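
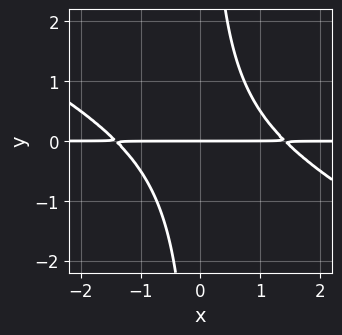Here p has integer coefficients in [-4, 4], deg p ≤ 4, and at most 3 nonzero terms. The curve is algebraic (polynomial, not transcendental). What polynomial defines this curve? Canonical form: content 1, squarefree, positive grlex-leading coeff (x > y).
(a) deg p = 3. No degree-2 curve has this shape.
(b) Checking where it meets the axes: it crosses the y-axis at the gridline y = 0; every point of the x-axis in the box is on the curve.
(c) Putting this together gives p.

x^2*y + 2*x*y^2 - 2*y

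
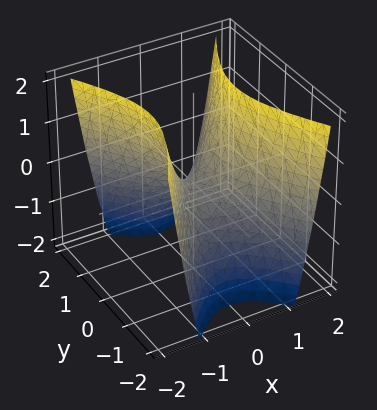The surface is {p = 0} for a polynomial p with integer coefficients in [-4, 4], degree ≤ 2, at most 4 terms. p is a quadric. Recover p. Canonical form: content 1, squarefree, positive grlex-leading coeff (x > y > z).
2*x^2 - y^2 - z

1. Degree: a saddle surface; a quadric, so deg p = 2.
2. Symmetries: it's symmetric under x → −x, forcing even powers of x; the y ↦ −y reflection is a symmetry, so y appears only in even powers.
3. Reading off the gridlines: one y-axis crossing is at y = 0; it crosses the z-axis at the gridline z = 0.
4. Putting this together gives p.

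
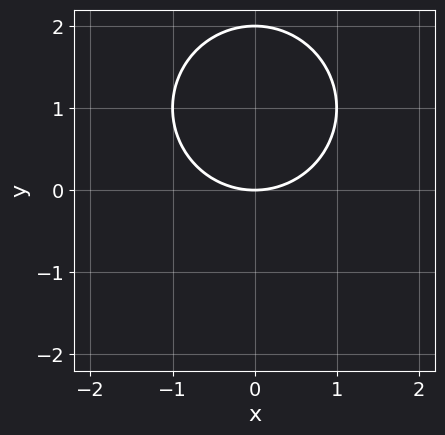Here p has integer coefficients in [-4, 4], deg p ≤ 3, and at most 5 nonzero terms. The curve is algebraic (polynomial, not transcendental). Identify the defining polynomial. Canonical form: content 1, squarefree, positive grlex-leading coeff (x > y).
x^2 + y^2 - 2*y

1. The degree is 2 — a generic line meets the curve in up to 2 points.
2. Symmetries: mirror symmetry x ↦ −x ⇒ only even powers of x.
3. From the axis intercepts and sections: the y-axis gridline crossings are at y ∈ {0, 2}; it crosses the x-axis at the gridline x = 0.
4. Putting this together gives p.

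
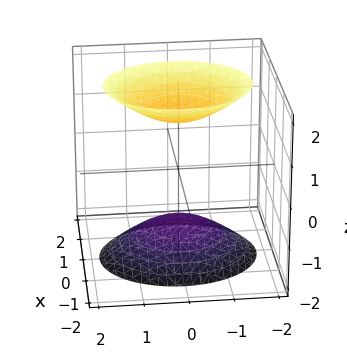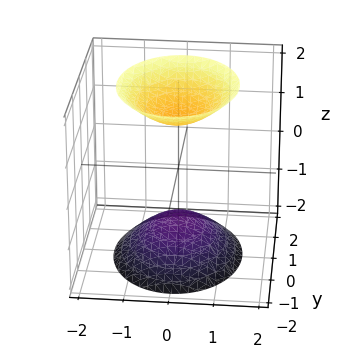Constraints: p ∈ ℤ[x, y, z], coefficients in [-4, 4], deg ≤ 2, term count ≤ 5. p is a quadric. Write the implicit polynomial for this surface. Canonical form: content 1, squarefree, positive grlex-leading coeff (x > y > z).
First, I count 2 distinct pieces.
Next, the degree is 2 — two sheets facing apart; a quadric.
Then, symmetries: the z ↦ −z reflection is a symmetry, so z appears only in even powers; it's symmetric under x → −x, forcing even powers of x; it's symmetric under y → −y, forcing even powers of y.
Then, reading off the gridlines: it misses every integer gridline on the y-axis; the surface avoids every integer x-axis point in the box.
Finally, the integer polynomial consistent with all of this is the stated p.

3*x^2 + 2*y^2 - 2*z^2 + 3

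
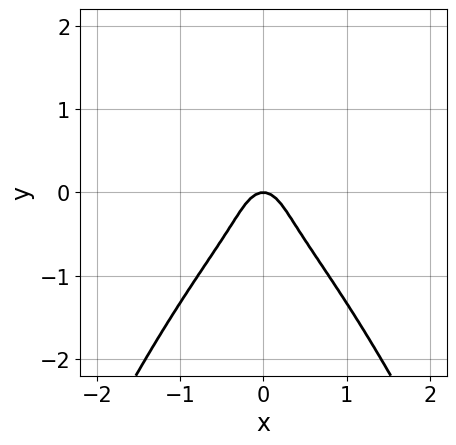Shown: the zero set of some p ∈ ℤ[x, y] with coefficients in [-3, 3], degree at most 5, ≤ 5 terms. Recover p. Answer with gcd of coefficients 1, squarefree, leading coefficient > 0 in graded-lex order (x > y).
3*x^4 + 2*y^3 + 3*x^2 + y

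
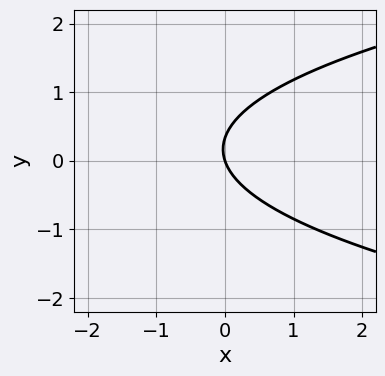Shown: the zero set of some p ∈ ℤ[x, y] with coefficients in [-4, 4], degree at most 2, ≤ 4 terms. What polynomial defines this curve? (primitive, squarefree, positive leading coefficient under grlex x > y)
3*y^2 - 3*x - y

First, degree: no degree-1 curve has this shape, so deg p = 2.
Then, reading off the gridlines: one y-axis crossing is at y = 0; it meets the x-axis at x = 0 (among the integer gridlines).
Finally, assembling these constraints gives the stated polynomial.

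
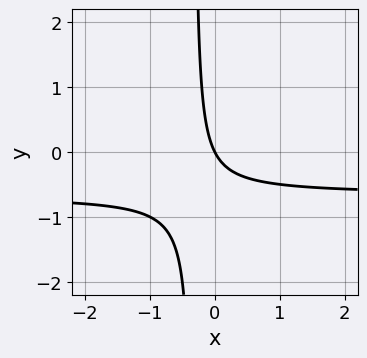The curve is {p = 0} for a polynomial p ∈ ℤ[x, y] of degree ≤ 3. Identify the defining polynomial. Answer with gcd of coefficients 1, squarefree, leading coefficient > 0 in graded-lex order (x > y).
3*x*y + 2*x + y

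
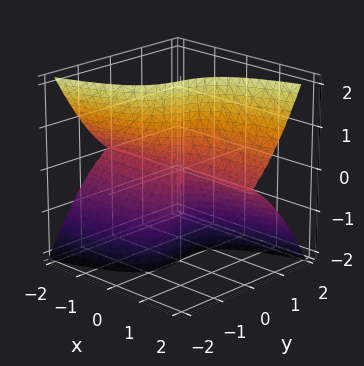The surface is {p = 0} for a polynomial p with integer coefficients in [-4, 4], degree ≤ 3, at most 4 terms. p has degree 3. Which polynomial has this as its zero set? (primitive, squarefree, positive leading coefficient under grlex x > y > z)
2*x*z^2 - 3*y^3 - y*z

First, the degree is 3 — the shape is more complex than any degree-2 surface.
Then, against the integer gridlines: the visible x-axis segment lies entirely on the surface; every point of the z-axis in the box is on the surface.
Finally, assembling these constraints gives the stated polynomial.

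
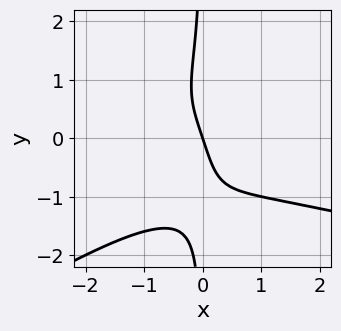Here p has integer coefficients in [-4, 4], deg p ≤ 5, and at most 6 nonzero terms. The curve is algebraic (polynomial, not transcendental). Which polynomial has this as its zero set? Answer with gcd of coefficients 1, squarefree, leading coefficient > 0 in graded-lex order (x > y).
deg p = 4.
From the axis intercepts and sections: it crosses the x-axis at the gridline x = 0; it meets the y-axis at y = 0 (among the integer gridlines).
Putting this together gives p.

x^2*y^2 - 2*x*y^3 - x^3 - 3*x - y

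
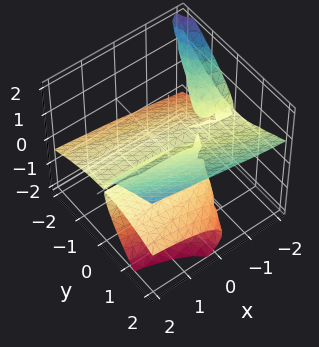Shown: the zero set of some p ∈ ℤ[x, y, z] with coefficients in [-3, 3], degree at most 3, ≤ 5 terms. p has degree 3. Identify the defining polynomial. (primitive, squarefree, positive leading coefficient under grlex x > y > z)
First, the degree is 3 — a generic line meets the surface in up to 3 points.
Next, from the axis intercepts and sections: every point of the x-axis in the box is on the surface; one z-axis crossing is at z = 0; one y-axis crossing is at y = 0.
Finally, assembling these constraints gives the stated polynomial.

2*x*y*z + y^3 - 3*y*z^2 - 3*z^3 + 2*y*z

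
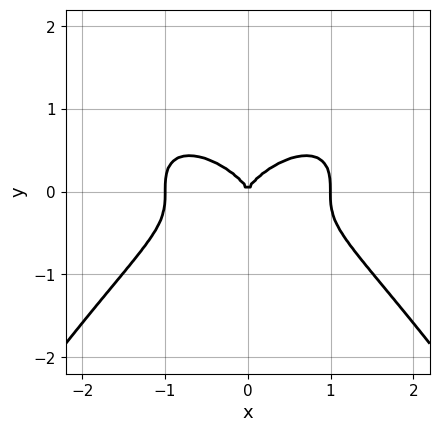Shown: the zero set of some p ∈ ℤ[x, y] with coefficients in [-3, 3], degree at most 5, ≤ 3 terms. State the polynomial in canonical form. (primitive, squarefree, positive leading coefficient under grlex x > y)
x^4 + 3*y^3 - x^2

deg p = 4. No degree-3 curve has this shape.
Symmetries: mirror symmetry x ↦ −x ⇒ only even powers of x.
Observable constraints: the x-axis gridline crossings are at x ∈ {-1, 0, 1}; one y-axis crossing is at y = 0.
Matching integer coefficients to the picture gives p.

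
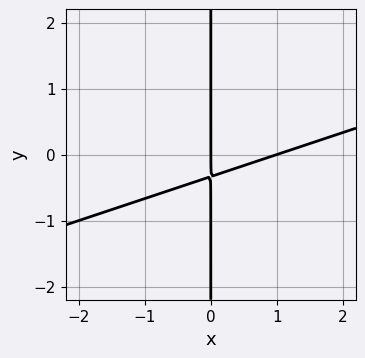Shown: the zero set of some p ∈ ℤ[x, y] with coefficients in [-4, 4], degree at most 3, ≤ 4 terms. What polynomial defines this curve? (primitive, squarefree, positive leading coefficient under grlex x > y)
(a) The degree is 2 — the shape is more complex than any degree-1 curve.
(b) Checking where it meets the axes: every point of the y-axis in the box is on the curve; among the integer gridlines, it crosses the x-axis at x ∈ {0, 1}.
(c) The integer polynomial consistent with all of this is the stated p.

x^2 - 3*x*y - x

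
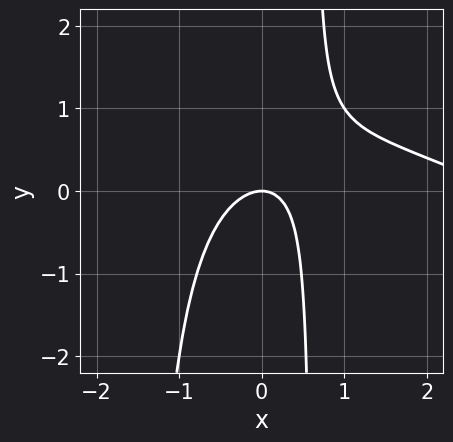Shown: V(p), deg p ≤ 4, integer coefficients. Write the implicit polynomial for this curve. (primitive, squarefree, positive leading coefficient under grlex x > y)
x^3 + 2*x^2*y - 3*x^2 + 2*x*y - 2*y

deg p = 3. A generic line meets the curve in up to 3 points.
From the axis intercepts and sections: it meets the y-axis at y = 0 (among the integer gridlines); it crosses the x-axis at the gridline x = 0.
Fitting integer coefficients to these (and the overall shape) gives p.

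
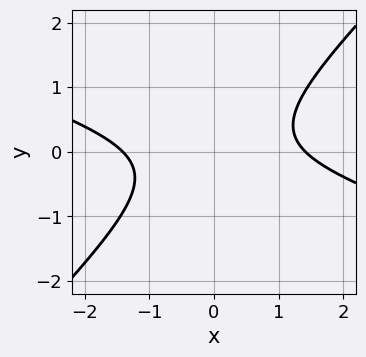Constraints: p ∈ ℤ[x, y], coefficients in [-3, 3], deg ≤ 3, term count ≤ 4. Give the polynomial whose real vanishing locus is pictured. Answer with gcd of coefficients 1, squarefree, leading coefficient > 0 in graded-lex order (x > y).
1. deg p = 2. A generic line meets the curve in up to 2 points.
2. Reading off the gridlines: no y-intercept at any integer in the box.
3. Putting this together gives p.

x^2 + 2*x*y - 3*y^2 - 2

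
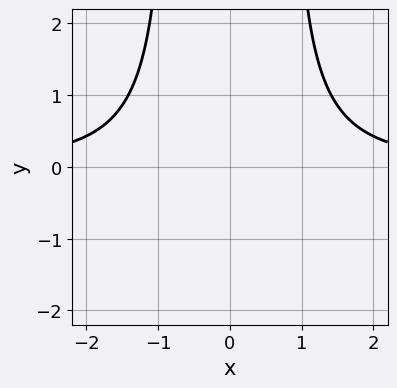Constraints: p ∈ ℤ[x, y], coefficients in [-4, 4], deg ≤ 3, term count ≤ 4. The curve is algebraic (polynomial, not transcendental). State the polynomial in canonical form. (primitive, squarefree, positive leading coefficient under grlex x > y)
(a) The degree is 3 — a generic line meets the curve in up to 3 points.
(b) Symmetries: it's symmetric under x → −x, forcing even powers of x.
(c) Checking where it meets the axes: no x-intercept at any integer in the box; it misses every integer gridline on the y-axis.
(d) These observations pin down the coefficients.

2*x^2*y - y - 3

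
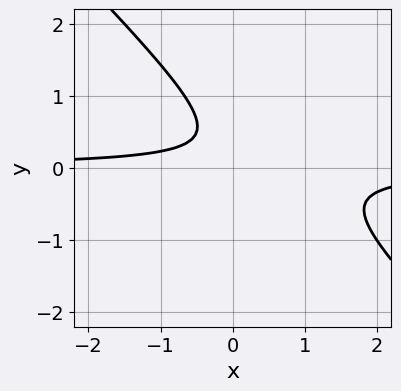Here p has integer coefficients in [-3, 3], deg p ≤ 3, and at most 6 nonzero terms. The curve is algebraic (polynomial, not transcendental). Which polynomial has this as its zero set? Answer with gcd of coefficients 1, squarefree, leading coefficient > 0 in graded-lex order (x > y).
3*x*y + 3*y^2 - 2*y + 1

deg p = 2.
Checking where it meets the axes: it misses every integer gridline on the x-axis; no y-intercept at any integer in the box.
Fitting integer coefficients to these (and the overall shape) gives p.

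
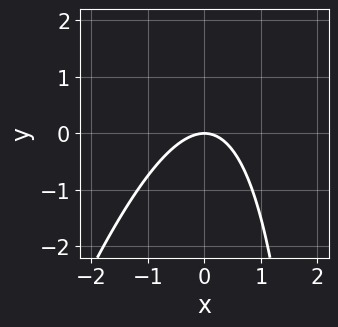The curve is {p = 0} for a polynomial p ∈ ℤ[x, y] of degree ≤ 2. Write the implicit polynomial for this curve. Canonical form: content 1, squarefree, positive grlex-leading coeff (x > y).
3*x^2 - x*y + 3*y

(a) deg p = 2. A generic line meets the curve in up to 2 points.
(b) Observable constraints: it meets the x-axis at x = 0 (among the integer gridlines); it crosses the y-axis at the gridline y = 0.
(c) Putting this together gives p.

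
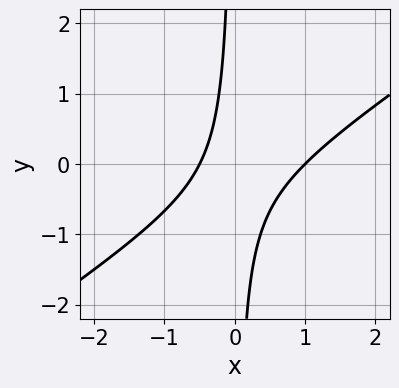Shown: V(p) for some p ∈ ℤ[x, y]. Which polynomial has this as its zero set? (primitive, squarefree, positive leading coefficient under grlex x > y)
2*x^2 - 3*x*y - x - 1

1. deg p = 2. The shape is more complex than any degree-1 curve.
2. Against the integer gridlines: the curve avoids every integer y-axis point in the box; it meets the x-axis at x = 1 (among the integer gridlines).
3. Solving for integer coefficients yields p as stated.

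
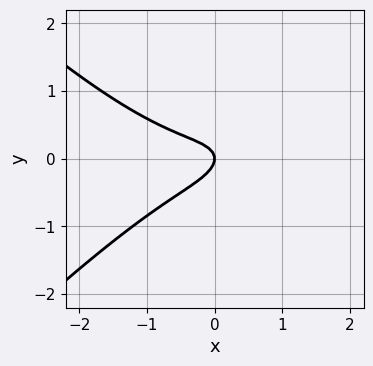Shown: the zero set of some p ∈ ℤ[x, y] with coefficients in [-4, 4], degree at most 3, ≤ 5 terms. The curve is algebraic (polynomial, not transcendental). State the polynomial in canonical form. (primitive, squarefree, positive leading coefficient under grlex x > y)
1. Degree: the shape is more complex than any degree-2 curve, so deg p = 3.
2. From the visible intercepts: it crosses the y-axis at the gridline y = 0; it meets the x-axis at x = 0 (among the integer gridlines).
3. These observations pin down the coefficients.

x^3 - x*y^2 - x*y + 3*y^2 + x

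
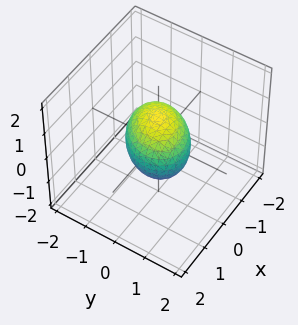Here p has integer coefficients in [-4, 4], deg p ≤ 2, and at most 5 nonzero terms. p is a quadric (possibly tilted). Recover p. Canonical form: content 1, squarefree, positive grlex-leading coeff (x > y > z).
(a) deg p = 2. No degree-1 surface has this shape.
(b) From the axis intercepts and sections: the x-axis gridline crossings are at x ∈ {-1, 1}; among the integer gridlines, it crosses the z-axis at z ∈ {-1, 1}.
(c) The integer polynomial consistent with all of this is the stated p. Check: (0, -1, 0) on the y-axis lies on the surface, and p(0, -1, 0) = 0. ✓

2*x^2 - x*y + 2*y^2 + 2*z^2 - 2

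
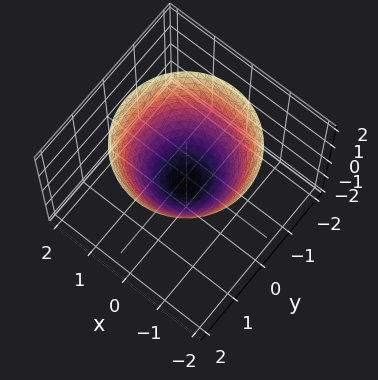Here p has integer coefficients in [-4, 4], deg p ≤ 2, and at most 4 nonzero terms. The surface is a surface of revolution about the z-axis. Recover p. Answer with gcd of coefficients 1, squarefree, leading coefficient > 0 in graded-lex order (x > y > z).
2*x^2 + 2*y^2 - 2*z - 1

Degree: the shape is more complex than any degree-1 surface, so deg p = 2.
Symmetries: every cross-section ⟂ z is a circle, so x, y appear only via x² + y².
From the visible intercepts: a circular section at z = 0 has radius between 0 and 1.
Solving for integer coefficients yields p as stated.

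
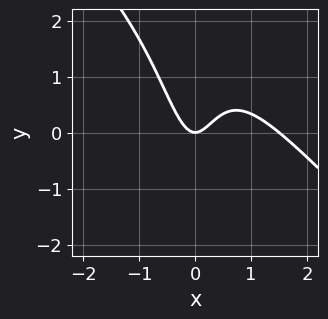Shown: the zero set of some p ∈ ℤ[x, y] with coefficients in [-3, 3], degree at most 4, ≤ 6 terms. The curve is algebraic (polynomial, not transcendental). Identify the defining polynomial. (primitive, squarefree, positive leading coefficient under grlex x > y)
2*x^3 + 2*x^2*y - 3*x^2 + y

The degree is 3 — a generic line meets the curve in up to 3 points.
From the visible intercepts: it meets the y-axis at y = 0 (among the integer gridlines); it meets the x-axis at x = 0 (among the integer gridlines).
Solving for integer coefficients yields p as stated.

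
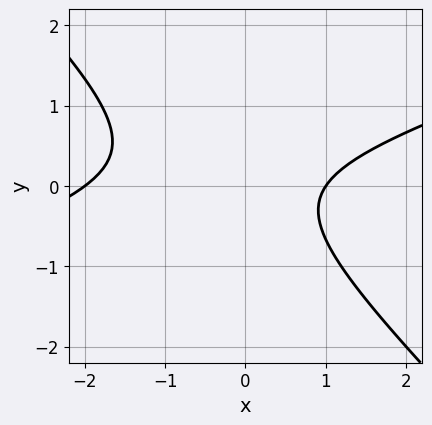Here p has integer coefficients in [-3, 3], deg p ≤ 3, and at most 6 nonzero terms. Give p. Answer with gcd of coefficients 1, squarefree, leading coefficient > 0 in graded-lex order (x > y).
x^2 - 2*x*y - 3*y^2 + x - 2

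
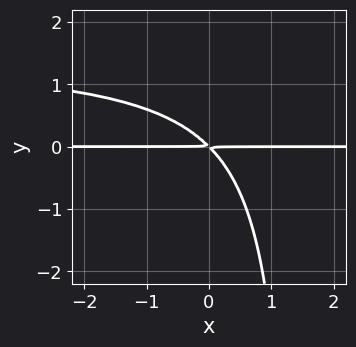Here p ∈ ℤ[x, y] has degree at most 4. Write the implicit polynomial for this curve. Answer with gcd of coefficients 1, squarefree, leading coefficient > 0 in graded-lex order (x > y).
Degree: no degree-2 curve has this shape, so deg p = 3.
From the visible intercepts: the visible x-axis segment lies entirely on the curve.
Together with the visible shape, these determine p as stated.

2*x*y^2 - 3*x*y - 3*y^2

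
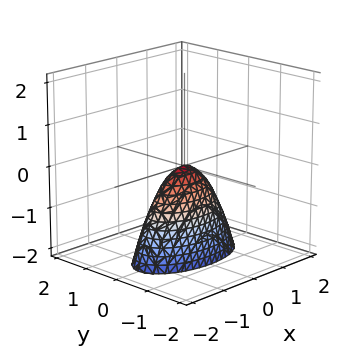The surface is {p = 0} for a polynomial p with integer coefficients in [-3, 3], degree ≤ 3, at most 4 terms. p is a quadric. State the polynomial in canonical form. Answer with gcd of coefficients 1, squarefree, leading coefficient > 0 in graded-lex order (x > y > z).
x^2 + 3*y^2 + z

First, the degree is 2 — a paraboloid; a quadric.
Then, symmetries: it's symmetric under x → −x, forcing even powers of x; the y ↦ −y reflection is a symmetry, so y appears only in even powers.
Next, observable constraints: it crosses the z-axis at the gridline z = 0; it crosses the x-axis at the gridline x = 0; one y-axis crossing is at y = 0.
Finally, putting this together gives p.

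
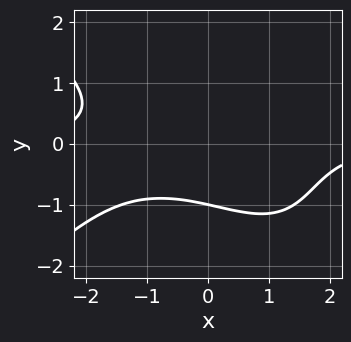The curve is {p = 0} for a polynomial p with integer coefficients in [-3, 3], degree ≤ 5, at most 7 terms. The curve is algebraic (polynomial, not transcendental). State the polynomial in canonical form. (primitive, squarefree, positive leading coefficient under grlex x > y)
x^3*y - x*y^3 + 3*y^3 - x*y + 3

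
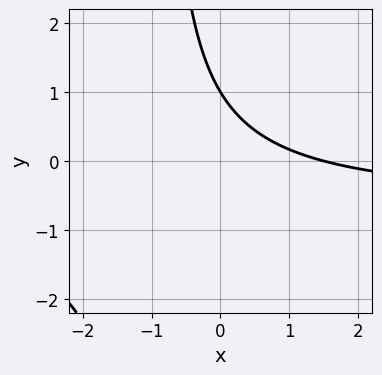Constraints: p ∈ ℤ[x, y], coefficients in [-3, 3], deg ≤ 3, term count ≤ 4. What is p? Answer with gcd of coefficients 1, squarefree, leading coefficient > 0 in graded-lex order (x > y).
3*x*y + 2*x + 3*y - 3

1. The degree is 2 — a generic line meets the curve in up to 2 points.
2. Reading off the gridlines: it meets the y-axis at y = 1 (among the integer gridlines).
3. Fitting integer coefficients to these (and the overall shape) gives p.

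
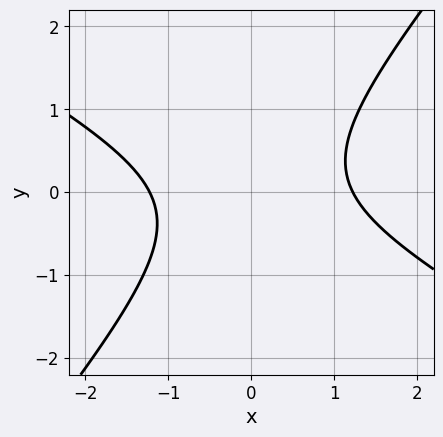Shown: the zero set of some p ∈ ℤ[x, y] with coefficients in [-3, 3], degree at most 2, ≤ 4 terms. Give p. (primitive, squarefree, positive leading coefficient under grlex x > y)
2*x^2 + 2*x*y - 3*y^2 - 3

Degree: a generic line meets the curve in up to 2 points, so deg p = 2.
Reading off the gridlines: the curve avoids every integer y-axis point in the box.
Together with the visible shape, these determine p as stated.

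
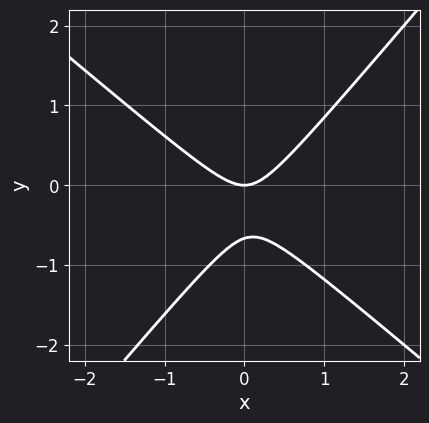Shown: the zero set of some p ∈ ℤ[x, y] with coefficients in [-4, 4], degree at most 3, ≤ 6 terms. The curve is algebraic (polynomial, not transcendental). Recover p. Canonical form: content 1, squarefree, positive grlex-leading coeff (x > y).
3*x^2 + x*y - 3*y^2 - 2*y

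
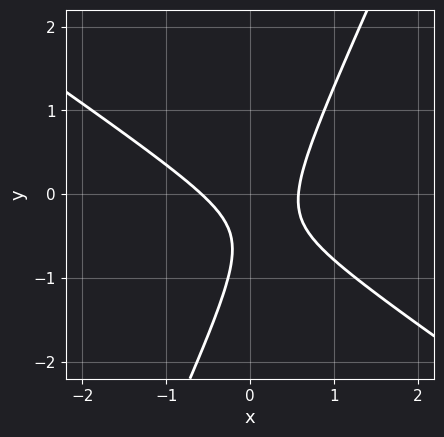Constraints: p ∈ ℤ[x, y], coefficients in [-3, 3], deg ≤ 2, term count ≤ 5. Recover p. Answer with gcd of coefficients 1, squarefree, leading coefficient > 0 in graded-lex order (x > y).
3*x^2 + 3*x*y - 2*y^2 - 2*y - 1

deg p = 2. A generic line meets the curve in up to 2 points.
Against the integer gridlines: it misses every integer gridline on the y-axis.
Together with the visible shape, these determine p as stated.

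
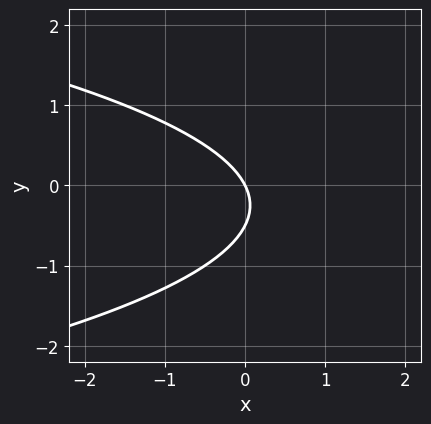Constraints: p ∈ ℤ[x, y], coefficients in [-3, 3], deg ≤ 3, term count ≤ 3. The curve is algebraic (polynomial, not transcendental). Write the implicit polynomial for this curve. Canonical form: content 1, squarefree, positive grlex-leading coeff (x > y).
2*y^2 + 2*x + y

First, the degree is 2 — no degree-1 curve has this shape.
Then, reading off the gridlines: it crosses the x-axis at the gridline x = 0; one y-axis crossing is at y = 0.
Finally, solving for integer coefficients yields p as stated.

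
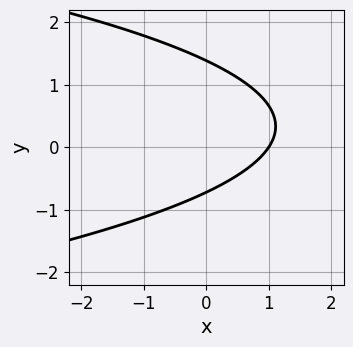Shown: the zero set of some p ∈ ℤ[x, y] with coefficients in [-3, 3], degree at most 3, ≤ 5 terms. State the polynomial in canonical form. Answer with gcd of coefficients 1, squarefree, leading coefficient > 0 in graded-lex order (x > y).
1. The degree is 2 — no degree-1 curve has this shape.
2. Checking where it meets the axes: one x-axis crossing is at x = 1.
3. Matching integer coefficients to the picture gives p.

3*y^2 + 3*x - 2*y - 3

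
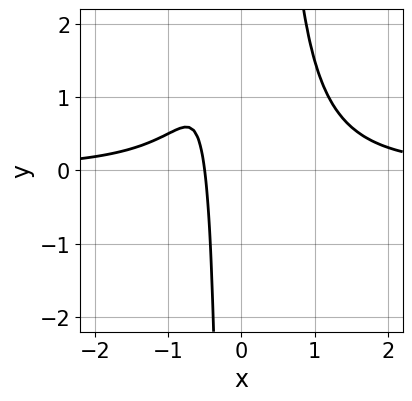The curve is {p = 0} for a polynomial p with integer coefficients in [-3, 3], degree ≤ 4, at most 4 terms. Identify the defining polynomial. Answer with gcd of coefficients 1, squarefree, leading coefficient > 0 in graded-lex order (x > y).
deg p = 4. A generic line meets the curve in up to 4 points.
From the axis intercepts and sections: it misses every integer gridline on the y-axis.
The integer polynomial consistent with all of this is the stated p.

2*x^3*y - 2*x - 1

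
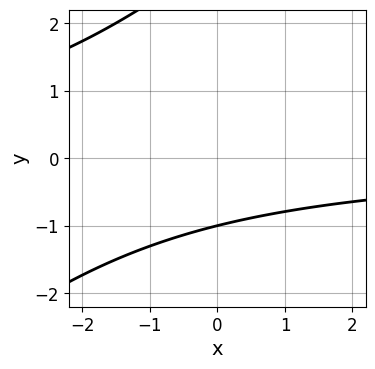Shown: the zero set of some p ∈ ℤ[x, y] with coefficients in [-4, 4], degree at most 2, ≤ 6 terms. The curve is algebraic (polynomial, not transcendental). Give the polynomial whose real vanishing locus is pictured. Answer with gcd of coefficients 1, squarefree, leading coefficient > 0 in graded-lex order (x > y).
x*y - y^2 + 2*y + 3

deg p = 2. A generic line meets the curve in up to 2 points.
Observable constraints: it meets the y-axis at y = -1 (among the integer gridlines); it misses every integer gridline on the x-axis.
These observations pin down the coefficients.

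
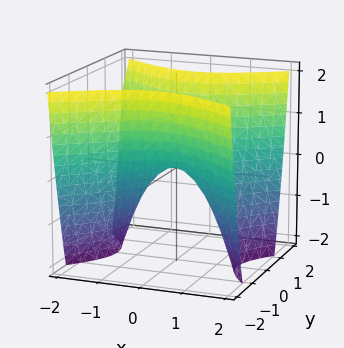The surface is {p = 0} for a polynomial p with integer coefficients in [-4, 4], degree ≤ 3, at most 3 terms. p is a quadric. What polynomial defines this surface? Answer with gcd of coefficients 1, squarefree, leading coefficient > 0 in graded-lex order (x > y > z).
First, the degree is 2 — a hyperbolic paraboloid; a quadric.
Then, symmetries: the y ↦ −y reflection is a symmetry, so y appears only in even powers; the x ↦ −x reflection is a symmetry, so x appears only in even powers.
Then, observable constraints: it crosses the x-axis at the gridline x = 0; it meets the z-axis at z = 0 (among the integer gridlines); it crosses the y-axis at the gridline y = 0.
Finally, together with the visible shape, these determine p as stated.

2*x^2 - 3*y^2 + 2*z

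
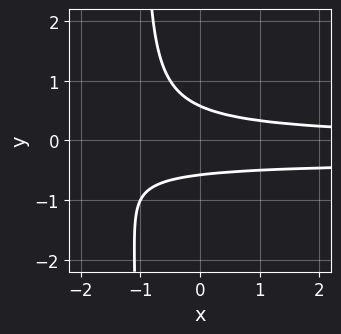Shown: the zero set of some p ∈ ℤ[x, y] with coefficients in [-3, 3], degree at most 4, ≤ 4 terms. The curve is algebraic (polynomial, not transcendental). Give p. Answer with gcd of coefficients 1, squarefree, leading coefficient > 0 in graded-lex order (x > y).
deg p = 3.
Checking where it meets the axes: no x-intercept at any integer in the box.
Together with the visible shape, these determine p as stated.

3*x*y^2 + x*y + 3*y^2 - 1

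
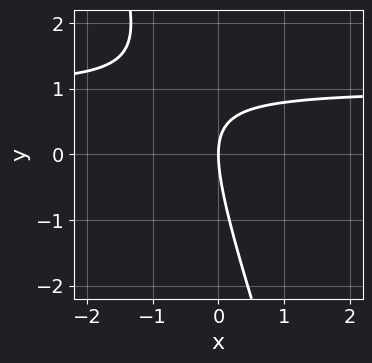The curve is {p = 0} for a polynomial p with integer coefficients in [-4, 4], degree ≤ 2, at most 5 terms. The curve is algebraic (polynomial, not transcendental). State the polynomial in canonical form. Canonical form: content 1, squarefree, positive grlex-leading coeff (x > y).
(a) The degree is 2 — no degree-1 curve has this shape.
(b) From the visible intercepts: one y-axis crossing is at y = 0; one x-axis crossing is at x = 0.
(c) Putting this together gives p.

3*x*y + y^2 - 3*x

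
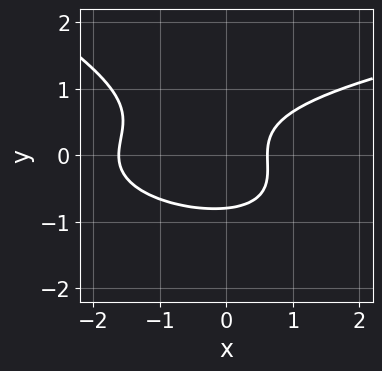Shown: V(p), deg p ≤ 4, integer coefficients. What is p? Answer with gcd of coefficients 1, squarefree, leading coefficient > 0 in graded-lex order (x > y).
x*y^2 + 2*y^3 - x^2 - x + 1

The degree is 3 — the shape is more complex than any degree-2 curve.
The integer polynomial consistent with all of this is the stated p.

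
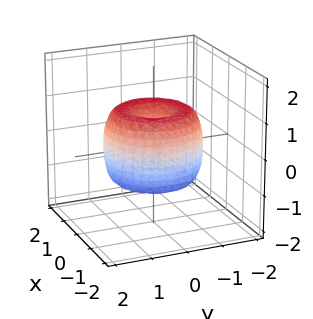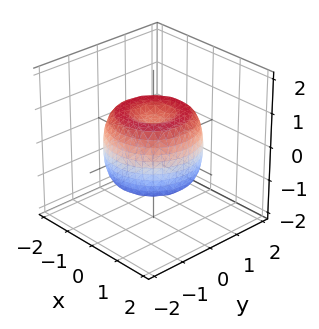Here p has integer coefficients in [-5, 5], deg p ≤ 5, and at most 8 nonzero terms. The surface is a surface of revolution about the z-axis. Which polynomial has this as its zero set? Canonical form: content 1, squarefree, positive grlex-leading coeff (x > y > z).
2*x^4 + 4*x^2*y^2 + 2*y^4 - 3*x^2 - 3*y^2 + 2*z^2 - 1

1. The degree is 4 — the shape is more complex than any degree-3 surface.
2. By symmetry, every cross-section ⟂ z is a circle, so x, y appear only via x² + y².
3. Checking where it meets the axes: a circular section at z = -1 has radius between 0 and 1.
4. Putting this together gives p.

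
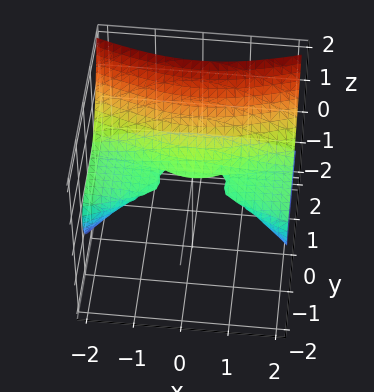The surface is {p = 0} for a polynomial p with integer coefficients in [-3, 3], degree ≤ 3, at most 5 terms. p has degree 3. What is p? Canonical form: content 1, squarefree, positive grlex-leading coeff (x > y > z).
x^2*z - y^3 - 2*y^2*z + 3*z^2

(a) Degree: a generic line meets the surface in up to 3 points, so deg p = 3.
(b) Checking where it meets the axes: one y-axis crossing is at y = 0; it crosses the z-axis at the gridline z = 0; every point of the x-axis in the box is on the surface.
(c) Matching integer coefficients to the picture gives p.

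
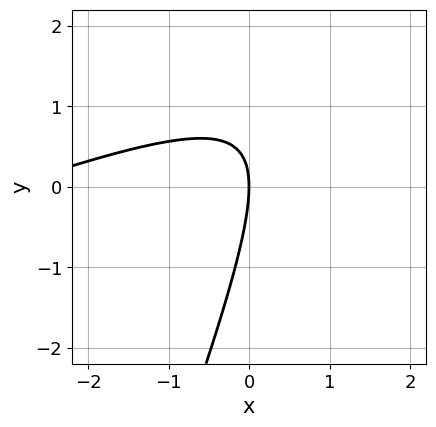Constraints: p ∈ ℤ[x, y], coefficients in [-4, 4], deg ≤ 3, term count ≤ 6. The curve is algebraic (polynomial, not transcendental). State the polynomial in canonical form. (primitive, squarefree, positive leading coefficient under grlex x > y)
1. Degree: the shape is more complex than any degree-1 curve, so deg p = 2.
2. Observable constraints: one x-axis crossing is at x = 0; it crosses the y-axis at the gridline y = 0.
3. The integer polynomial consistent with all of this is the stated p.

x^2 - 3*x*y + y^2 + 3*x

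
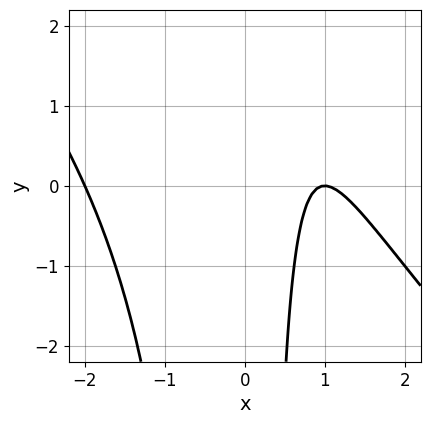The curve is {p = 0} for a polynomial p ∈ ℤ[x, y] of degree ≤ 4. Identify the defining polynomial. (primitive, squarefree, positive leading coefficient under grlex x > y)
x^3 + x^2*y - 3*x + 2

(a) The degree is 3 — a generic line meets the curve in up to 3 points.
(b) From the visible intercepts: the x-axis gridline crossings are at x ∈ {-2, 1}; no y-intercept at any integer in the box.
(c) Matching integer coefficients to the picture gives p.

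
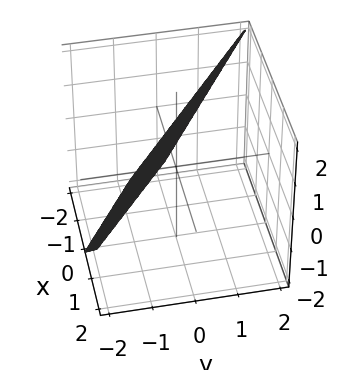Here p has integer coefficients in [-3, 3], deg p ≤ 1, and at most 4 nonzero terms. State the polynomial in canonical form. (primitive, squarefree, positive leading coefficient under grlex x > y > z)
1. The degree is 1 — the surface is flat (a plane).
2. From the visible intercepts: one x-axis crossing is at x = -1; one z-axis crossing is at z = 1.
3. Solving for integer coefficients yields p as stated.

2*x + 3*y - 2*z + 2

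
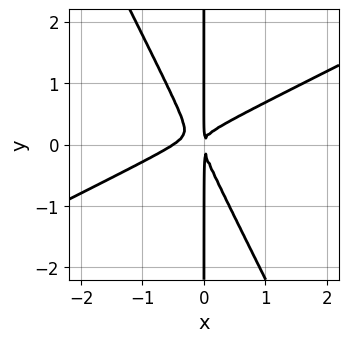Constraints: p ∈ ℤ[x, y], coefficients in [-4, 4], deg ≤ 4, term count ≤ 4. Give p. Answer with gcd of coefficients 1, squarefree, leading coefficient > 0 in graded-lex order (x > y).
2*x^3 - 3*x^2*y - 2*x*y^2 + x^2

(a) Degree: the shape is more complex than any degree-2 curve, so deg p = 3.
(b) From the axis intercepts and sections: the visible y-axis segment lies entirely on the curve.
(c) These observations pin down the coefficients.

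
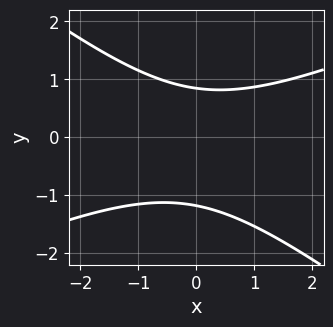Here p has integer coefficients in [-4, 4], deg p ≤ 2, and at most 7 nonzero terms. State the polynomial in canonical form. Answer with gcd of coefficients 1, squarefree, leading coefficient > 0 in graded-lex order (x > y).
1. deg p = 2. The shape is more complex than any degree-1 curve.
2. Against the integer gridlines: the curve avoids every integer x-axis point in the box.
3. Matching integer coefficients to the picture gives p.

x^2 - x*y - 3*y^2 - y + 3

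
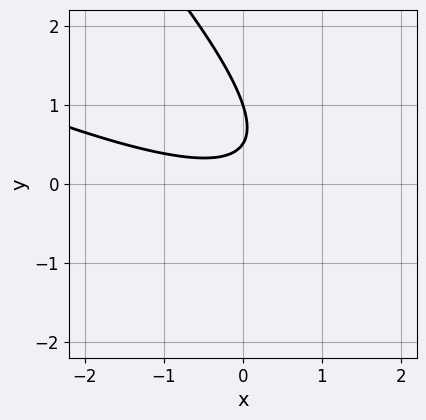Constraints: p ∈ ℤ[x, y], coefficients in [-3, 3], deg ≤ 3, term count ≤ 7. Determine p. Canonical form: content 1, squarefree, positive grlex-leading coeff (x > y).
(a) Degree: a generic line meets the curve in up to 2 points, so deg p = 2.
(b) From the visible intercepts: it misses every integer gridline on the x-axis; it crosses the y-axis at the gridline y = 1.
(c) Matching integer coefficients to the picture gives p.

x^2 + 3*x*y + 2*y^2 - 3*y + 1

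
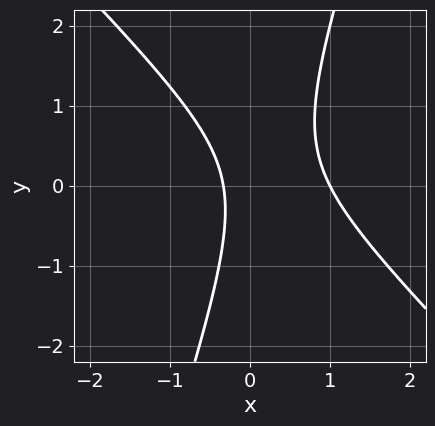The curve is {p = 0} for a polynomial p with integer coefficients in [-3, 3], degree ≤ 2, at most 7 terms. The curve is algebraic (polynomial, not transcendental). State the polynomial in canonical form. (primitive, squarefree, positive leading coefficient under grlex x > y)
1. deg p = 2. The shape is more complex than any degree-1 curve.
2. From the visible intercepts: it meets the x-axis at x = 1 (among the integer gridlines); it misses every integer gridline on the y-axis.
3. These observations pin down the coefficients.

3*x^2 + 2*x*y - y^2 - 2*x - 1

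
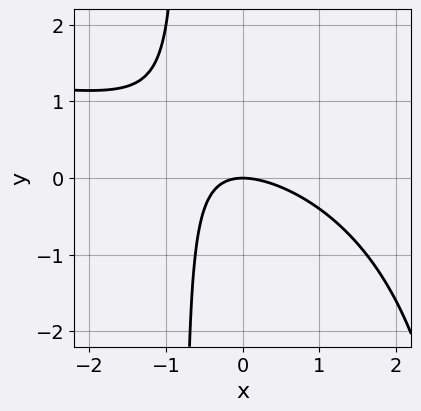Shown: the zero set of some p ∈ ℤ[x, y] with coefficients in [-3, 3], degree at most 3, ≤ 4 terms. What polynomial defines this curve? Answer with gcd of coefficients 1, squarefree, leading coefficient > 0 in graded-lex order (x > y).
x^2*y - 2*x^2 - 3*x*y - 3*y

1. Degree: no degree-2 curve has this shape, so deg p = 3.
2. Reading off the gridlines: one y-axis crossing is at y = 0; one x-axis crossing is at x = 0.
3. Matching integer coefficients to the picture gives p.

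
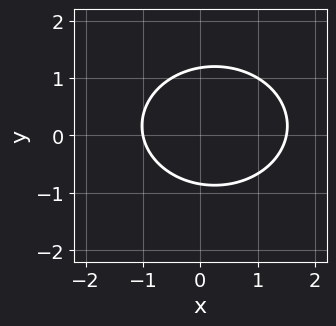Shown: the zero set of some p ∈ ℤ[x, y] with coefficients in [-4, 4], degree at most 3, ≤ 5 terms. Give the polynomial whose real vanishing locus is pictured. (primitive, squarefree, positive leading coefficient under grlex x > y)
First, the degree is 2 — a generic line meets the curve in up to 2 points.
Then, checking where it meets the axes: it meets the x-axis at x = -1 (among the integer gridlines).
Finally, together with the visible shape, these determine p as stated.

2*x^2 + 3*y^2 - x - y - 3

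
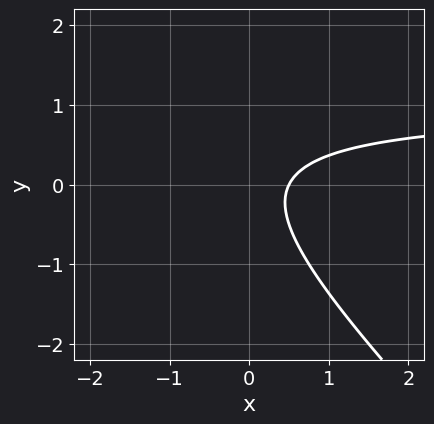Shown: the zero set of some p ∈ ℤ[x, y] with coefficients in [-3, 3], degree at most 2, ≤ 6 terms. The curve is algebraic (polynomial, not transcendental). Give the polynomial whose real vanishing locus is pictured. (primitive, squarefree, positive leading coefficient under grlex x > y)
2*x*y + 2*y^2 - 2*x + 1

(a) Degree: a generic line meets the curve in up to 2 points, so deg p = 2.
(b) Against the integer gridlines: the curve avoids every integer y-axis point in the box.
(c) Solving for integer coefficients yields p as stated.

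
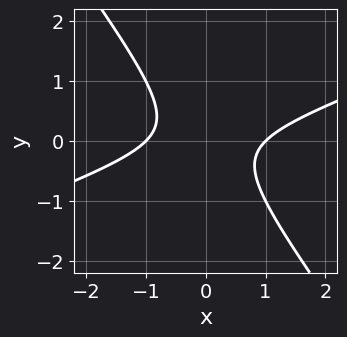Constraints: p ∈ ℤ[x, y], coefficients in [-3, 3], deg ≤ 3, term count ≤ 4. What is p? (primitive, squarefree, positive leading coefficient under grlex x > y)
x^2 - 2*x*y - 2*y^2 - 1

deg p = 2. A generic line meets the curve in up to 2 points.
From the axis intercepts and sections: among the integer gridlines, it crosses the x-axis at x ∈ {-1, 1}; the curve avoids every integer y-axis point in the box.
These observations pin down the coefficients.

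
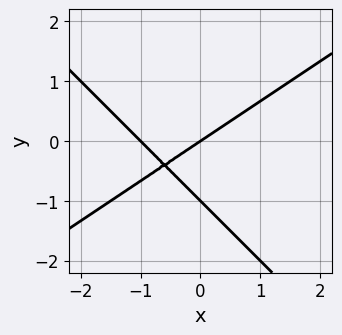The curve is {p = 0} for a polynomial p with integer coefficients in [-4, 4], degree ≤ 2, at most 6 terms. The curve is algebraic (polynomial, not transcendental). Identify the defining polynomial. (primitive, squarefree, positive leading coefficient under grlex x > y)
The degree is 2 — a generic line meets the curve in up to 2 points.
Observable constraints: the x-axis gridline crossings are at x ∈ {-1, 0}; among the integer gridlines, it crosses the y-axis at y ∈ {-1, 0}.
The integer polynomial consistent with all of this is the stated p.

2*x^2 - x*y - 3*y^2 + 2*x - 3*y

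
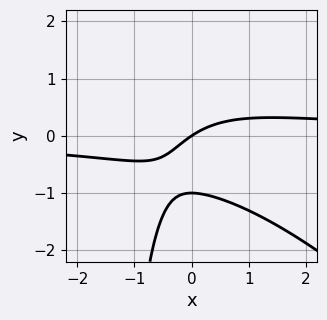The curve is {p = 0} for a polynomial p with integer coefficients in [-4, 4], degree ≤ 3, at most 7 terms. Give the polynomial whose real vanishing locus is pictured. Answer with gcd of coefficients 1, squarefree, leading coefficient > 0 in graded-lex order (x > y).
2*x^2*y + 2*x*y^2 + 3*y^2 - 2*x + 3*y

First, degree: no degree-2 curve has this shape, so deg p = 3.
Then, reading off the gridlines: it crosses the x-axis at the gridline x = 0; among the integer gridlines, it crosses the y-axis at y ∈ {-1, 0}.
Finally, the integer polynomial consistent with all of this is the stated p.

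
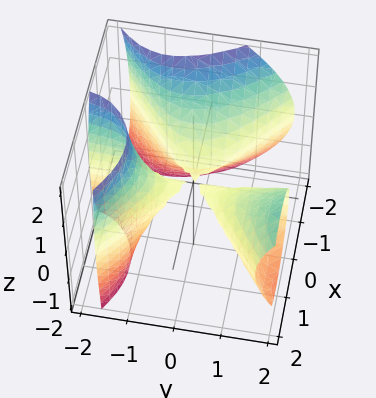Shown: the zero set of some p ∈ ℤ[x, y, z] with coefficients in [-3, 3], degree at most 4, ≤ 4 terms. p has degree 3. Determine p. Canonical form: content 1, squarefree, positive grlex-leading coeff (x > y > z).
(a) The picture has 3 separate pieces.
(b) deg p = 3.
(c) From the visible intercepts: it meets the x-axis at x = 0 (among the integer gridlines); one z-axis crossing is at z = 0; every point of the y-axis in the box is on the surface.
(d) Together with the visible shape, these determine p as stated.

2*x^3 - 3*x*y^2 + 2*y*z^2 + 3*z^2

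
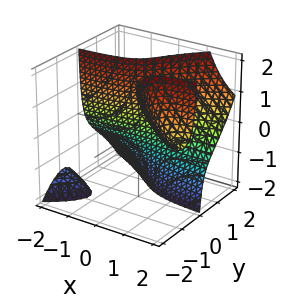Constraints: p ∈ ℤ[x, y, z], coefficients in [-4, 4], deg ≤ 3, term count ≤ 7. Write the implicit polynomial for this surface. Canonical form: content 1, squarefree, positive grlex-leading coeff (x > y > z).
1. I count 3 distinct pieces.
2. The degree is 3 — no degree-2 surface has this shape.
3. Against the integer gridlines: the surface avoids every integer z-axis point in the box; it misses every integer gridline on the x-axis.
4. Solving for integer coefficients yields p as stated.

3*x*y*z - 2*y^3 + 2*x*y - 2*y + 2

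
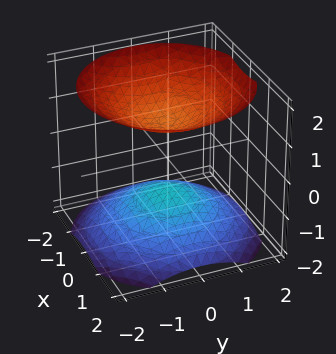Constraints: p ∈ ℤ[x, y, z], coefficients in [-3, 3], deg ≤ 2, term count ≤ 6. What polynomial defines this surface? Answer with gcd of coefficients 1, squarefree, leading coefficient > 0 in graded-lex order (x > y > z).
2*x^2 + 2*y^2 - 3*z^2 + 3

First, there are 2 components. Treating them together as one polynomial.
Next, deg p = 2. Two separate bowl-shaped sheets opening away from each other; a quadric.
Then, symmetries: mirror symmetry z ↦ −z ⇒ only even powers of z; rotational symmetry about the z-axis ⇒ p depends on x, y only through x² + y².
Then, checking where it meets the axes: no y-intercept at any integer in the box; it misses every integer gridline on the x-axis; the z-axis gridline crossings are at z ∈ {-1, 1}.
Finally, matching integer coefficients to the picture gives p.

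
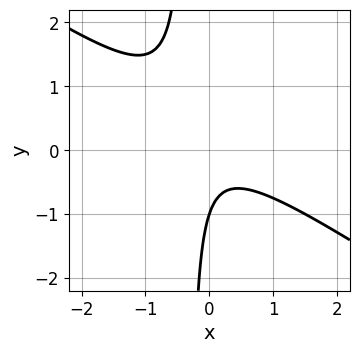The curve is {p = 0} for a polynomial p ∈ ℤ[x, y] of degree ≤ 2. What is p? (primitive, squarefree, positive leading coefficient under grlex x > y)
deg p = 2. A generic line meets the curve in up to 2 points.
From the axis intercepts and sections: it crosses the y-axis at the gridline y = -1; no x-intercept at any integer in the box.
Fitting integer coefficients to these (and the overall shape) gives p.

2*x^2 + 3*x*y + y + 1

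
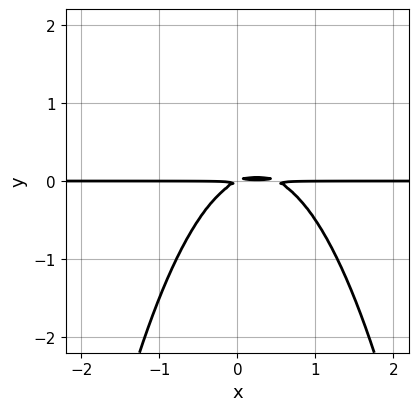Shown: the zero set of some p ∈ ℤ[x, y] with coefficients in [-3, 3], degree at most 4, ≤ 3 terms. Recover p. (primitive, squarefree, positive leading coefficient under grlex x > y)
deg p = 3. The shape is more complex than any degree-2 curve.
Observable constraints: the visible x-axis segment lies entirely on the curve.
The integer polynomial consistent with all of this is the stated p.

2*x^2*y - x*y + 2*y^2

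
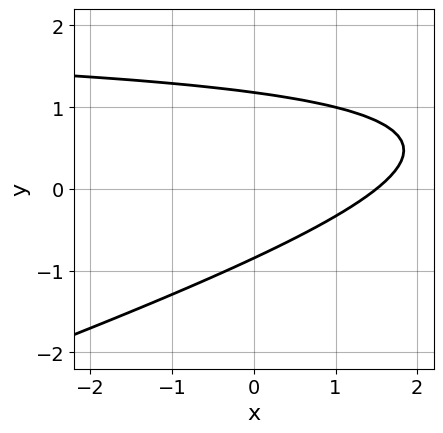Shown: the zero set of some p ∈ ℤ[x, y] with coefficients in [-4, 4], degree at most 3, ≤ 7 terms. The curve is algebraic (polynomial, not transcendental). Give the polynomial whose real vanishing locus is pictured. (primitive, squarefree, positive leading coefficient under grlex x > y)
First, deg p = 2. The shape is more complex than any degree-1 curve.
Finally, matching integer coefficients to the picture gives p.

x*y - 3*y^2 - 2*x + y + 3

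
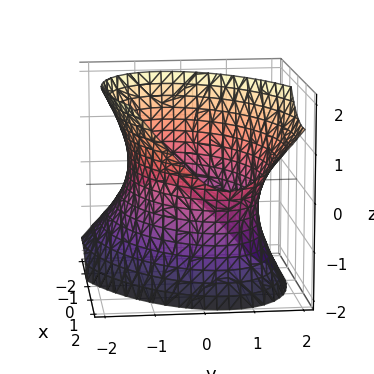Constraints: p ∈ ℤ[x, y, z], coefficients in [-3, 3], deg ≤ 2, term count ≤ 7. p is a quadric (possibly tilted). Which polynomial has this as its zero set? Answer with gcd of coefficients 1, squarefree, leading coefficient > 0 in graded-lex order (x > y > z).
x^2 - x*y - x*z + 2*y^2 - z^2 - 3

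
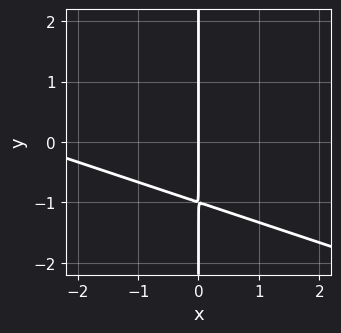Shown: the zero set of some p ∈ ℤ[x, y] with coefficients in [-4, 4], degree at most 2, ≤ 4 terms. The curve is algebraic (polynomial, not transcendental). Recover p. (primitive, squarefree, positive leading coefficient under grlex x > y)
x^2 + 3*x*y + 3*x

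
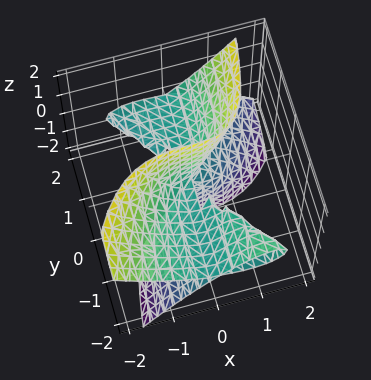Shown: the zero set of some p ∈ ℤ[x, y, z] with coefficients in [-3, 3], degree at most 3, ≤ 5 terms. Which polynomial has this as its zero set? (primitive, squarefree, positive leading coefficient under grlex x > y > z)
2*x^3 + x^2*y + 2*x*y*z - 3*y*z^2

First, I count 2 distinct pieces. Treating them together as one polynomial.
Next, deg p = 3. No degree-2 surface has this shape.
Then, checking where it meets the axes: every point of the y-axis in the box is on the surface; it meets the x-axis at x = 0 (among the integer gridlines); the visible z-axis segment lies entirely on the surface.
Finally, fitting integer coefficients to these (and the overall shape) gives p.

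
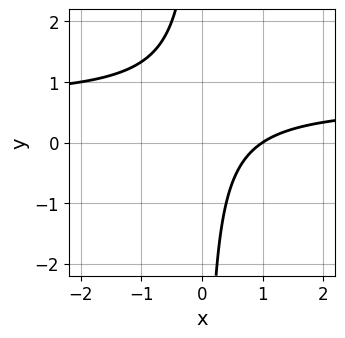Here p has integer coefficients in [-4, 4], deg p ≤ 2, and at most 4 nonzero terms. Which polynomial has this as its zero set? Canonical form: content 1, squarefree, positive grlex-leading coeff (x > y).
3*x*y - 2*x + 2

First, degree: no degree-1 curve has this shape, so deg p = 2.
Then, reading off the gridlines: it meets the x-axis at x = 1 (among the integer gridlines); it misses every integer gridline on the y-axis.
Finally, solving for integer coefficients yields p as stated.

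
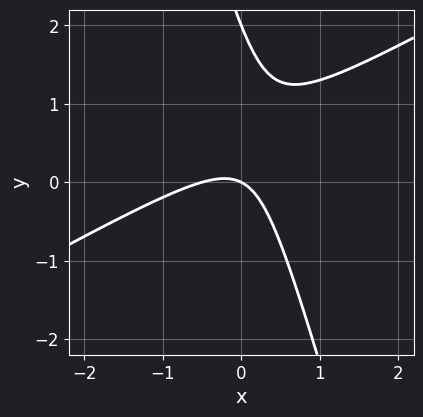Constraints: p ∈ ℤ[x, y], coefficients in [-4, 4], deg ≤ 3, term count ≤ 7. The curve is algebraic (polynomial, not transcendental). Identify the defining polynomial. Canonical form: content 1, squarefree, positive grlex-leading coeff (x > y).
2*x^2 - 3*x*y - y^2 + x + 2*y

(a) The degree is 2 — a generic line meets the curve in up to 2 points.
(b) From the visible intercepts: among the integer gridlines, it crosses the y-axis at y ∈ {0, 2}; it crosses the x-axis at the gridline x = 0.
(c) Matching integer coefficients to the picture gives p.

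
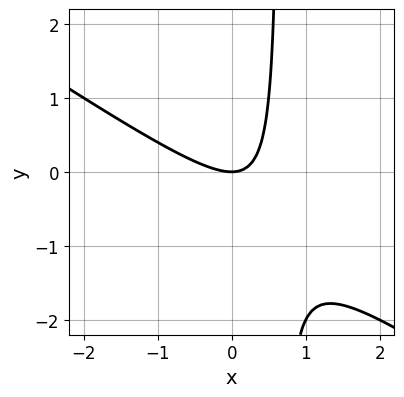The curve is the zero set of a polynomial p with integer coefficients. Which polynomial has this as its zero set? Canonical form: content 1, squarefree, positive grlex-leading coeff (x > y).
1. The degree is 2 — no degree-1 curve has this shape.
2. From the axis intercepts and sections: one x-axis crossing is at x = 0; it meets the y-axis at y = 0 (among the integer gridlines).
3. Assembling these constraints gives the stated polynomial.

2*x^2 + 3*x*y - 2*y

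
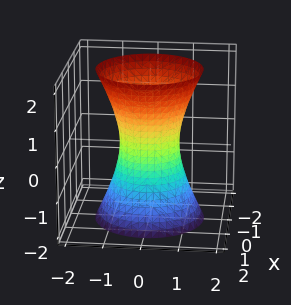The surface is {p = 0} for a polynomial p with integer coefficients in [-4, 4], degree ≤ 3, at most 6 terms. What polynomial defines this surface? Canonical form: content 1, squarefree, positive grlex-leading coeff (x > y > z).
3*x^2 + 3*y^2 - z^2 - 2

(a) Degree: one connected sheet with a waist; a quadric, so deg p = 2.
(b) Symmetry: the z-axis is an axis of rotation, so x and y enter only as x² + y²; it's symmetric under z → −z, forcing even powers of z.
(c) From the visible intercepts: a circular section at z = 2 has radius between 1 and 2; no z-intercept at any integer in the box.
(d) Fitting integer coefficients to these (and the overall shape) gives p.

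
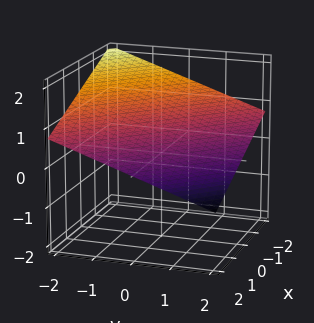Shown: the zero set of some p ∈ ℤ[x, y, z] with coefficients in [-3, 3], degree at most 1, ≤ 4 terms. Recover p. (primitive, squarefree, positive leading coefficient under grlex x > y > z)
x + y + 3*z - 2

First, degree: every cross-section is a straight line — this is a plane, so deg p = 1.
Then, checking where it meets the axes: one x-axis crossing is at x = 2; it meets the y-axis at y = 2 (among the integer gridlines).
Finally, putting this together gives p.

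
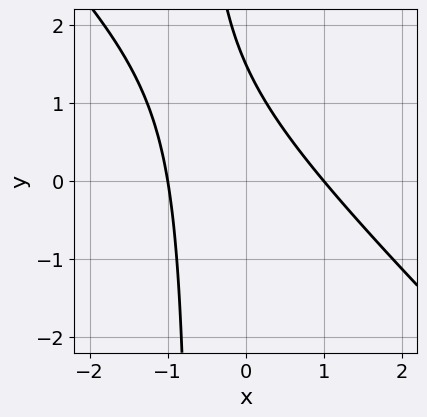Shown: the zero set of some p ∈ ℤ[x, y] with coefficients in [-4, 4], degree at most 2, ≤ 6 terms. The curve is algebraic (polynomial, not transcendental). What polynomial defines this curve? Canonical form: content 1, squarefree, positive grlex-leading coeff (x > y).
3*x^2 + 3*x*y + 2*y - 3

First, the degree is 2 — no degree-1 curve has this shape.
Then, from the visible intercepts: the x-axis gridline crossings are at x ∈ {-1, 1}.
Finally, matching integer coefficients to the picture gives p.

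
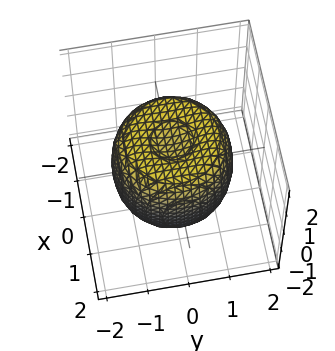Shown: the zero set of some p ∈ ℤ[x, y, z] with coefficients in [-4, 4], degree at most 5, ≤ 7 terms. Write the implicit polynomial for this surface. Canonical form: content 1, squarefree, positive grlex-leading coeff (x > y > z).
2*x^4 + 4*x^2*y^2 + 2*y^4 - 3*x^2 - 3*y^2 + 2*z^2 - 2

The degree is 4 — a generic line meets the surface in up to 4 points.
Symmetries: every cross-section ⟂ z is a circle, so x, y appear only via x² + y².
Reading off the gridlines: among the integer gridlines, it crosses the z-axis at z ∈ {-1, 1}; a circular section at z = -1 has radius between 1 and 2.
Together with the visible shape, these determine p as stated.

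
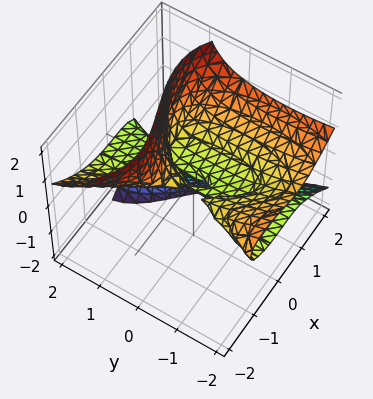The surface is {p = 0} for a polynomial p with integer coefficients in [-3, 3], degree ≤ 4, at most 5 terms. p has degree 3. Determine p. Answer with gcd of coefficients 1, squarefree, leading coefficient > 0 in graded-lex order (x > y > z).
x^3 + y^2*z + 2*y*z^2 - 2*x*z - 2*z^2

First, degree: the shape is more complex than any degree-2 surface, so deg p = 3.
Next, observable constraints: one z-axis crossing is at z = 0; every point of the y-axis in the box is on the surface; one x-axis crossing is at x = 0.
Finally, together with the visible shape, these determine p as stated.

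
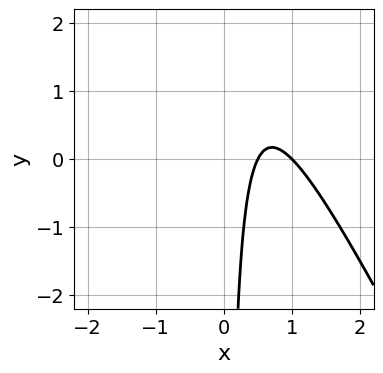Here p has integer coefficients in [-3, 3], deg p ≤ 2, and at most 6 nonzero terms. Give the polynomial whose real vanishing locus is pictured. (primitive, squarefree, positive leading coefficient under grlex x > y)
2*x^2 + x*y - 3*x + 1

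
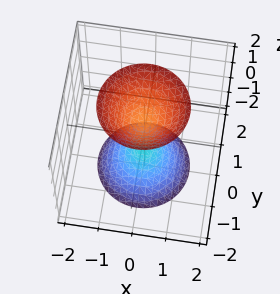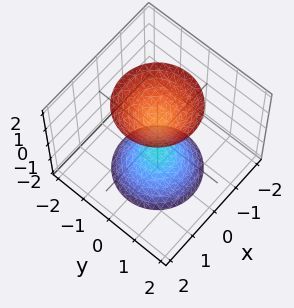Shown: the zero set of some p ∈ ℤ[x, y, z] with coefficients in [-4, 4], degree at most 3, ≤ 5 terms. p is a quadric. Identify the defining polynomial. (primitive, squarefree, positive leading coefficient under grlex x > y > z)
2*x^2 + 2*y^2 - z^2 + 1

First, I count 2 distinct pieces.
Next, degree: two sheets facing apart; a quadric, so deg p = 2.
Then, by symmetry, the z-axis is an axis of rotation, so x and y enter only as x² + y²; it's symmetric under z → −z, forcing even powers of z.
Next, against the integer gridlines: among the integer gridlines, it crosses the z-axis at z ∈ {-1, 1}; a circular section at z = 2 has radius between 1 and 2; no y-intercept at any integer in the box; no x-intercept at any integer in the box.
Finally, assembling these constraints gives the stated polynomial.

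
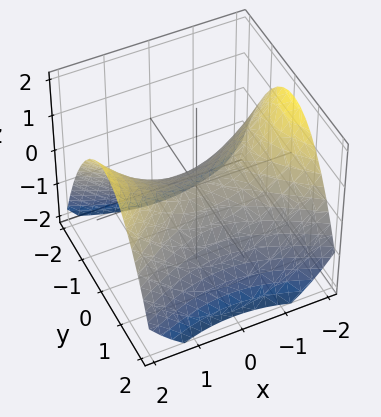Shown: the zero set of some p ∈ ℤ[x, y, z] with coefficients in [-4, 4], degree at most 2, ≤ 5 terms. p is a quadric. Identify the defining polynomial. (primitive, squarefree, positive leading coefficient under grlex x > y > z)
x^2 - 2*y^2 - 3*z

(a) deg p = 2.
(b) Symmetries: mirror symmetry x ↦ −x ⇒ only even powers of x; the y ↦ −y reflection is a symmetry, so y appears only in even powers.
(c) From the visible intercepts: it crosses the y-axis at the gridline y = 0; it crosses the z-axis at the gridline z = 0; it meets the x-axis at x = 0 (among the integer gridlines).
(d) Together with the visible shape, these determine p as stated.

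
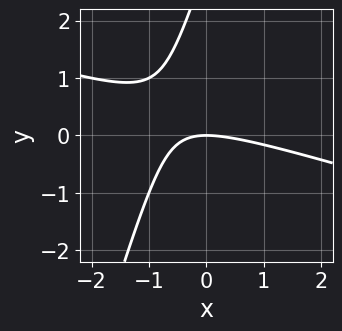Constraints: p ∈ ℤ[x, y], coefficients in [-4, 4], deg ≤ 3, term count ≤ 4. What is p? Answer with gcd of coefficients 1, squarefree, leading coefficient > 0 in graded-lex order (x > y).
(a) deg p = 2.
(b) Against the integer gridlines: it crosses the y-axis at the gridline y = 0; one x-axis crossing is at x = 0.
(c) These observations pin down the coefficients.

x^2 + 3*x*y - y^2 + 3*y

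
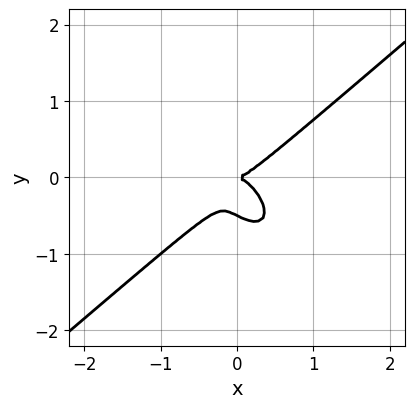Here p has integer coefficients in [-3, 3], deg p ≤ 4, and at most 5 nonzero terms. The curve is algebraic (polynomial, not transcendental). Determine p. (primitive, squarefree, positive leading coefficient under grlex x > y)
2*x^3 - x*y^2 - 2*y^3 - y^2

Degree: the shape is more complex than any degree-2 curve, so deg p = 3.
Reading off the gridlines: one y-axis crossing is at y = 0; it crosses the x-axis at the gridline x = 0.
These observations pin down the coefficients.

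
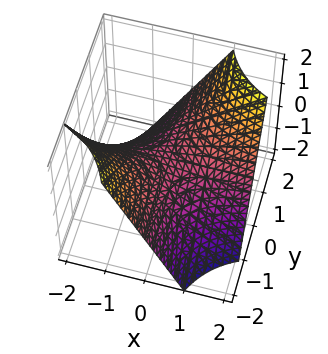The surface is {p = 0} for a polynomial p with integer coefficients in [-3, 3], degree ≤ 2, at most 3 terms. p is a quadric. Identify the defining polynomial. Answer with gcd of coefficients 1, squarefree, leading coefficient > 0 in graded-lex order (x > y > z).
x*y - z

(a) deg p = 2.
(b) From the visible intercepts: it meets the z-axis at z = 0 (among the integer gridlines); every point of the y-axis in the box is on the surface.
(c) Solving for integer coefficients yields p as stated.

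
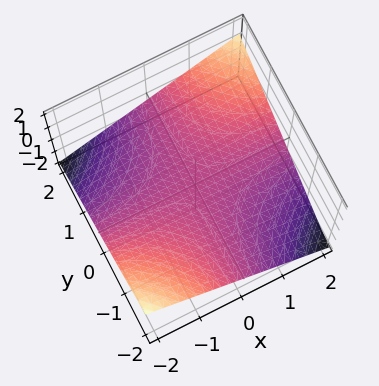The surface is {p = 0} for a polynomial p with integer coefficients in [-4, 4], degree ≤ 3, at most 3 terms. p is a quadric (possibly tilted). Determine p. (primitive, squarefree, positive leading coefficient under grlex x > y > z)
1. deg p = 2. No degree-1 surface has this shape.
2. Reading off the gridlines: every point of the x-axis in the box is on the surface; it crosses the z-axis at the gridline z = 0; every point of the y-axis in the box is on the surface.
3. Matching integer coefficients to the picture gives p.

x*y - 3*z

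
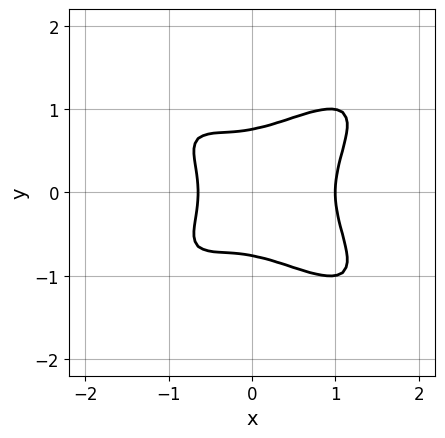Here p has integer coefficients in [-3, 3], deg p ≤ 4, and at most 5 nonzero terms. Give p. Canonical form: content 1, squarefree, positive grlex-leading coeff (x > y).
Degree: a generic line meets the curve in up to 4 points, so deg p = 4.
Symmetries: it's symmetric under y → −y, forcing even powers of y.
From the visible intercepts: it crosses the x-axis at the gridline x = 1.
The integer polynomial consistent with all of this is the stated p.

2*x^4 - 3*x^2*y^2 + 3*y^4 - x - 1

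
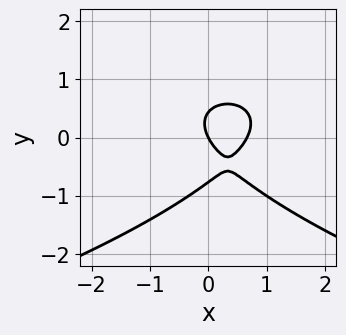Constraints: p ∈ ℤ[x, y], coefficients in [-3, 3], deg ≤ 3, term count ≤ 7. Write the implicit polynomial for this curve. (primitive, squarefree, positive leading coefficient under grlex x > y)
(a) The degree is 3 — a generic line meets the curve in up to 3 points.
(b) Observable constraints: it meets the y-axis at y = 0 (among the integer gridlines); it meets the x-axis at x = 0 (among the integer gridlines).
(c) The integer polynomial consistent with all of this is the stated p.

3*y^3 + 3*x^2 + y^2 - 2*x - y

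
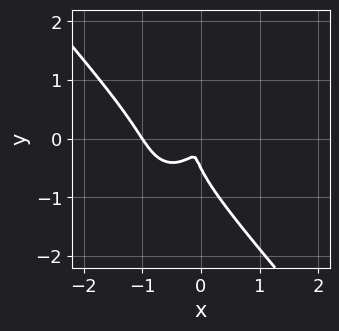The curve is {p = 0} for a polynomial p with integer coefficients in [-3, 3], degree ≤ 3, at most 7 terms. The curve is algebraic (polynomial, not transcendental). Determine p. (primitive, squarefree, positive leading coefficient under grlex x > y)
3*x^3 + 2*y^3 + 3*x^2 - 2*x*y + y^2

deg p = 3. No degree-2 curve has this shape.
Against the integer gridlines: it crosses the x-axis at the gridline x = -1.
Matching integer coefficients to the picture gives p.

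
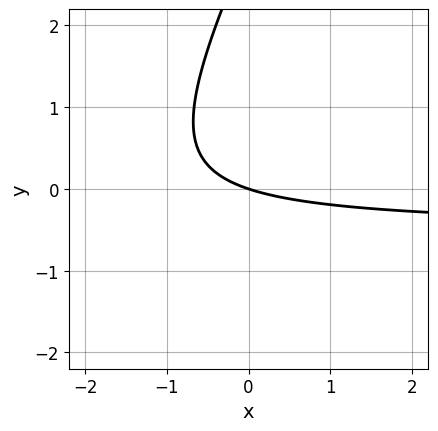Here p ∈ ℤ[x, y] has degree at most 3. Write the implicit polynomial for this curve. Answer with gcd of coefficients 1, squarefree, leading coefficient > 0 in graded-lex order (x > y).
First, deg p = 2. A generic line meets the curve in up to 2 points.
Next, observable constraints: it meets the x-axis at x = 0 (among the integer gridlines); it crosses the y-axis at the gridline y = 0.
Finally, assembling these constraints gives the stated polynomial.

2*x*y - y^2 + x + 3*y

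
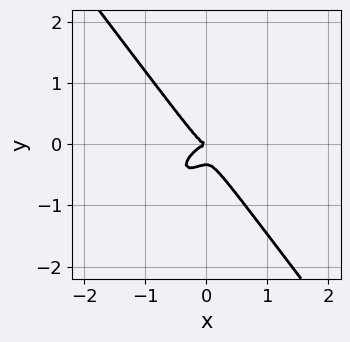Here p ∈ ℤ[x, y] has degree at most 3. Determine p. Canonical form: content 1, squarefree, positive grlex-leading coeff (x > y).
deg p = 3. The shape is more complex than any degree-2 curve.
Checking where it meets the axes: one y-axis crossing is at y = 0; it meets the x-axis at x = 0 (among the integer gridlines).
Putting this together gives p.

3*x^3 - 3*x^2*y + 3*y^3 + y^2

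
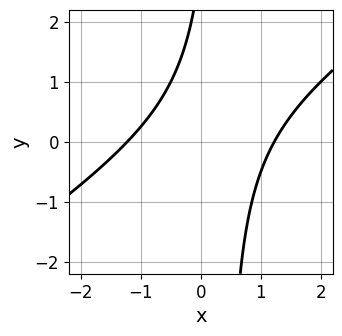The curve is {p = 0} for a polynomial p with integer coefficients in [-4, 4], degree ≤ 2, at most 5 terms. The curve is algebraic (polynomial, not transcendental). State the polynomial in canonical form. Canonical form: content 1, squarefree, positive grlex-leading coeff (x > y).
1. The degree is 2 — the shape is more complex than any degree-1 curve.
2. Checking where it meets the axes: no y-intercept at any integer in the box.
3. The integer polynomial consistent with all of this is the stated p.

2*x^2 - 3*x*y + y - 3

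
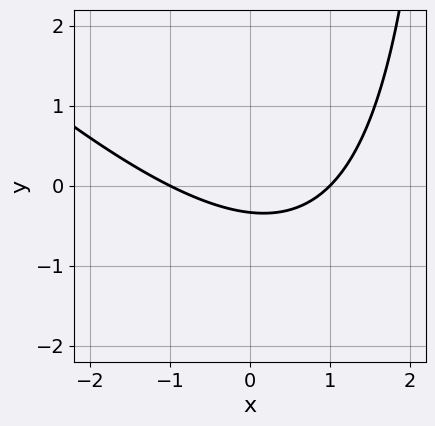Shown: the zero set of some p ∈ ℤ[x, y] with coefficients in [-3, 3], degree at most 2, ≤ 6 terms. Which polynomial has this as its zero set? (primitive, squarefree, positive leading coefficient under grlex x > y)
First, the degree is 2 — the shape is more complex than any degree-1 curve.
Then, from the visible intercepts: among the integer gridlines, it crosses the x-axis at x ∈ {-1, 1}.
Finally, the integer polynomial consistent with all of this is the stated p.

x^2 + x*y - 3*y - 1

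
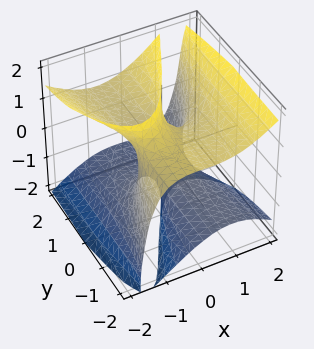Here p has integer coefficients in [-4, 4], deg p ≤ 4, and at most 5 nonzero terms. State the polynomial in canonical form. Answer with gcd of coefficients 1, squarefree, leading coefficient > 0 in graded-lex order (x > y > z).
(a) deg p = 3.
(b) From the axis intercepts and sections: every point of the z-axis in the box is on the surface; one y-axis crossing is at y = 0; one x-axis crossing is at x = 0.
(c) Assembling these constraints gives the stated polynomial.

2*x^3 - x*y*z - 2*x*z^2 + 2*y*z^2 - 3*y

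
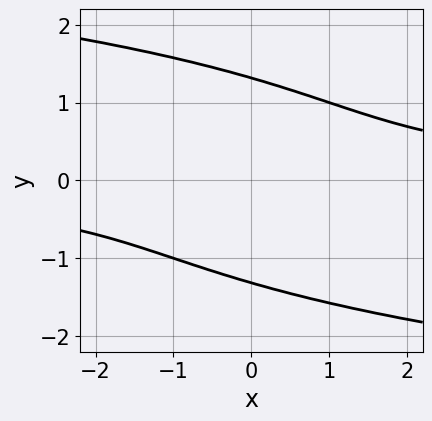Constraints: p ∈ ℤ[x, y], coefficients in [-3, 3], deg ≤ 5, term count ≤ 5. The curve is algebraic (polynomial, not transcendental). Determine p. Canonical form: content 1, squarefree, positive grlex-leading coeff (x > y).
Degree: a generic line meets the curve in up to 4 points, so deg p = 4.
Reading off the gridlines: it misses every integer gridline on the x-axis.
Solving for integer coefficients yields p as stated.

y^4 + 2*x*y - 3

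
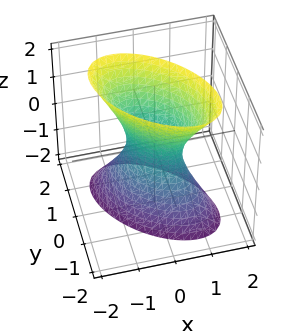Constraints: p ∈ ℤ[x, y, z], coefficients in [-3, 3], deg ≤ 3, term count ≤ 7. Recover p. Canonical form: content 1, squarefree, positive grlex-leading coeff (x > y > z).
(a) deg p = 2. The shape is more complex than any degree-1 surface.
(b) Against the integer gridlines: no z-intercept at any integer in the box.
(c) The integer polynomial consistent with all of this is the stated p.

3*x^2 + 3*x*y + 3*y^2 - z^2 - 1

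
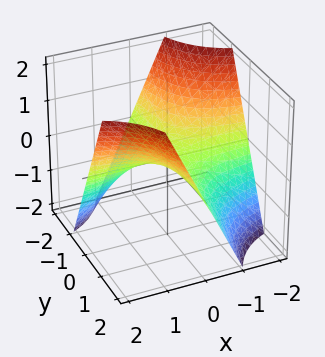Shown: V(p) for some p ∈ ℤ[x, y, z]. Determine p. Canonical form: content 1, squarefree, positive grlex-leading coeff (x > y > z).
x*y - z

(a) Degree: a hyperbolic paraboloid; a quadric, so deg p = 2.
(b) Checking where it meets the axes: the visible y-axis segment lies entirely on the surface; every point of the x-axis in the box is on the surface; one z-axis crossing is at z = 0.
(c) Matching integer coefficients to the picture gives p.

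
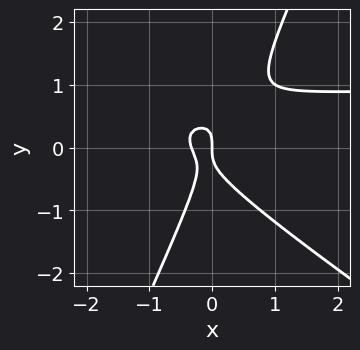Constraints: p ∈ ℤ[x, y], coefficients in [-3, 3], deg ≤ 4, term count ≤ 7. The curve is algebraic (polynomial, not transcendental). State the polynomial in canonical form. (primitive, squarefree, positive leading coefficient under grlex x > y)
3*x^2*y + 3*x*y^2 - 2*y^3 - 3*x^2 - x

Degree: a generic line meets the curve in up to 3 points, so deg p = 3.
Checking where it meets the axes: it crosses the x-axis at the gridline x = 0; one y-axis crossing is at y = 0.
Fitting integer coefficients to these (and the overall shape) gives p.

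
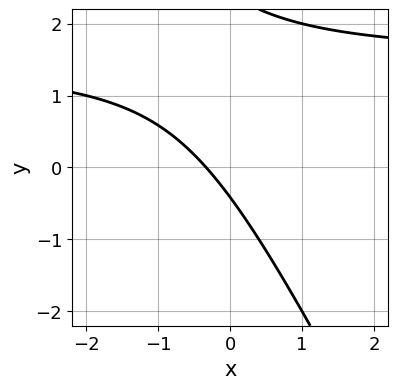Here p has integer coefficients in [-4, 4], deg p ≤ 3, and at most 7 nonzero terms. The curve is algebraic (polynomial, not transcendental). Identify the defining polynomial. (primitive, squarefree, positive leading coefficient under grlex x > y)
Degree: the shape is more complex than any degree-1 curve, so deg p = 2.
Putting this together gives p.

2*x*y + y^2 - 3*x - 2*y - 1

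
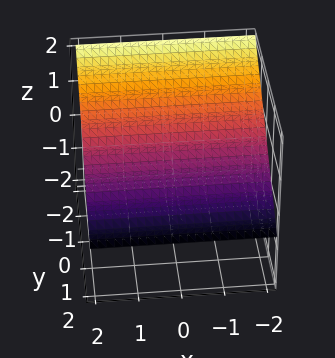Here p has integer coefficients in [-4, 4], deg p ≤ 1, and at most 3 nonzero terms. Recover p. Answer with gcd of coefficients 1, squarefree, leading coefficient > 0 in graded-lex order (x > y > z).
2*y + 3*z - 2

(a) The degree is 1 — every cross-section is a straight line — this is a plane.
(b) Observable constraints: the surface avoids every integer x-axis point in the box; one y-axis crossing is at y = 1.
(c) The integer polynomial consistent with all of this is the stated p.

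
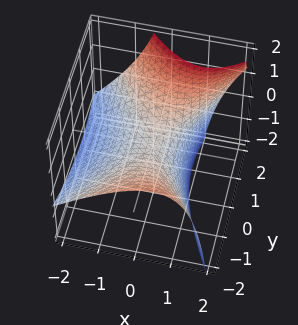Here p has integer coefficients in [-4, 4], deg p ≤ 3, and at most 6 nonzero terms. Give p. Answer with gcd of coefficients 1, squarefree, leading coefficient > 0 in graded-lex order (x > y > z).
deg p = 2. The shape is more complex than any degree-1 surface.
Observable constraints: one x-axis crossing is at x = 0; one z-axis crossing is at z = 0; it meets the y-axis at y = 0 (among the integer gridlines).
Together with the visible shape, these determine p as stated.

2*x^2 - 2*x*z - y^2 - y*z + 3*z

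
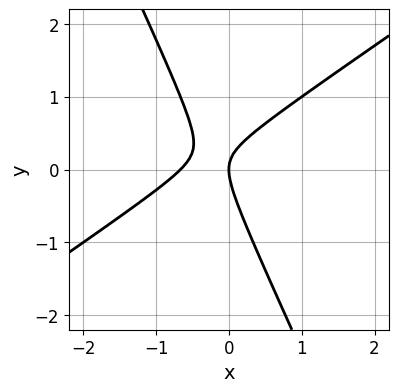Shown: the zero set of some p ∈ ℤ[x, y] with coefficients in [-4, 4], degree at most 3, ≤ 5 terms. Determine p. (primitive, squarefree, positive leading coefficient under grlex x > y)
3*x^2 - 3*x*y - 2*y^2 + 2*x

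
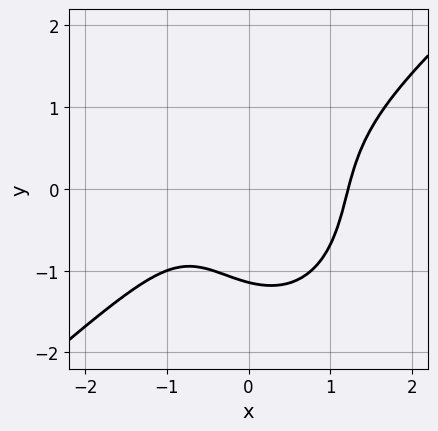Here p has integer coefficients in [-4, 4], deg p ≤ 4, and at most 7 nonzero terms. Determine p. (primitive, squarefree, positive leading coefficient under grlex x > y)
1. The degree is 3 — no degree-2 curve has this shape.
2. Putting this together gives p.

3*x^3 - 2*x^2*y - 2*y^3 - 2*x - 3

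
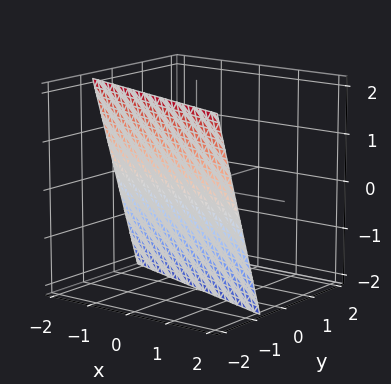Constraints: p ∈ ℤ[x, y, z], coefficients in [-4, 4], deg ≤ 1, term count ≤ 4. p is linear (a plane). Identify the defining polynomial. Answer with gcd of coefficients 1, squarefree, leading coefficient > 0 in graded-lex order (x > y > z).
1. The degree is 1 — every cross-section is a straight line — this is a plane.
2. From the visible intercepts: one x-axis crossing is at x = -2; it meets the z-axis at z = -2 (among the integer gridlines).
3. Solving for integer coefficients yields p as stated.

x + 3*y + z + 2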